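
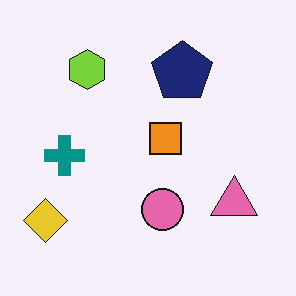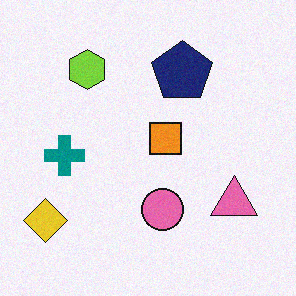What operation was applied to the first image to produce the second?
The image was degraded with subtle gaussian noise.

Random speckle covers the whole image, including the flat background.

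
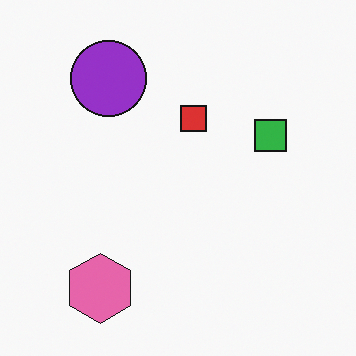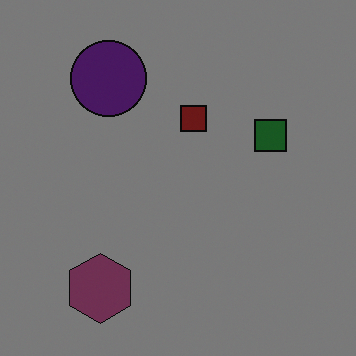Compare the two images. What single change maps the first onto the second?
The second image is the first darkened a lot.

Every pixel — background and shapes alike — is uniformly darkened.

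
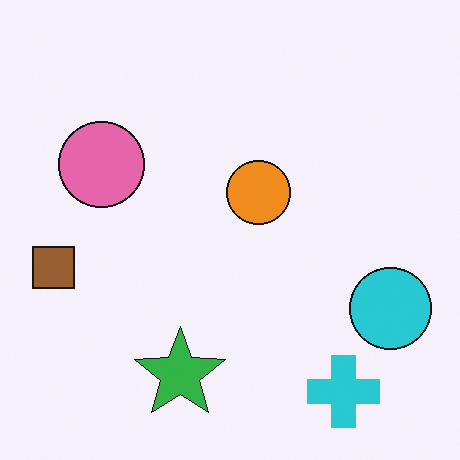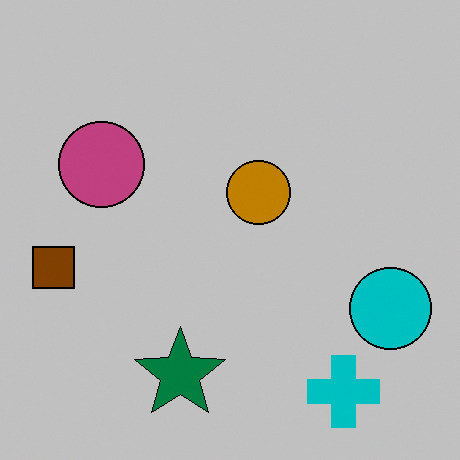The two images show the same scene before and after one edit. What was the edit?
The second image is the first aggressively posterized.

Each flat color has snapped to a coarser quantized level — most visibly, the near-white background has dropped to a flat grey.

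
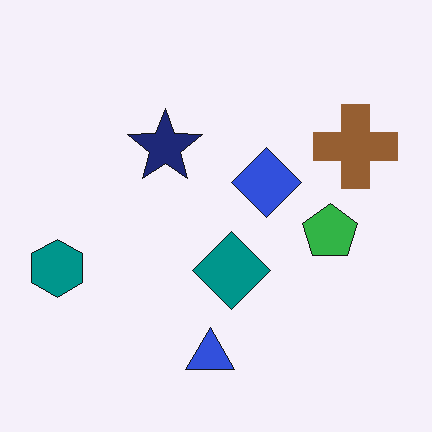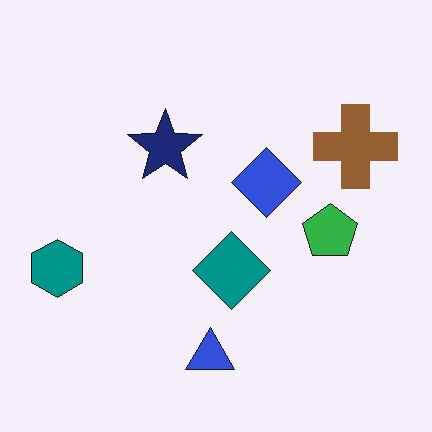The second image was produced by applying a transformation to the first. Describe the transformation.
JPEG-compressed with visible artifacts.

Blocky 8×8 compression artifacts appear around shape edges and the flat background shows ringing — characteristic JPEG degradation.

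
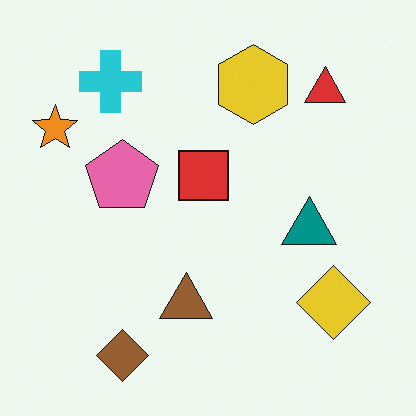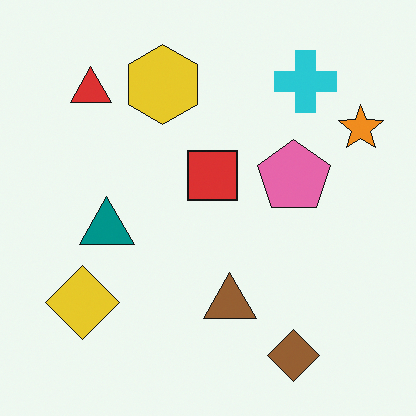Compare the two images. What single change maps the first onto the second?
Flipped horizontally (left ↔ right).

The orange star is in the top-left of the first image and the top-right of the second — shapes on opposite sides of the vertical midline have swapped in a mirror flip.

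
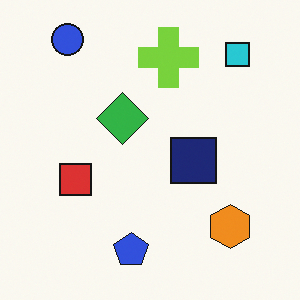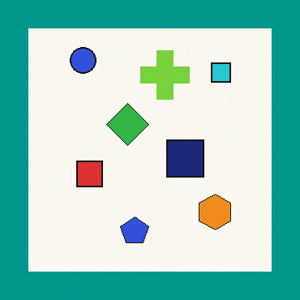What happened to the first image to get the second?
It was framed with a teal border.

A solid teal frame runs around the edge of the second image, with the content slightly shrunk inside it.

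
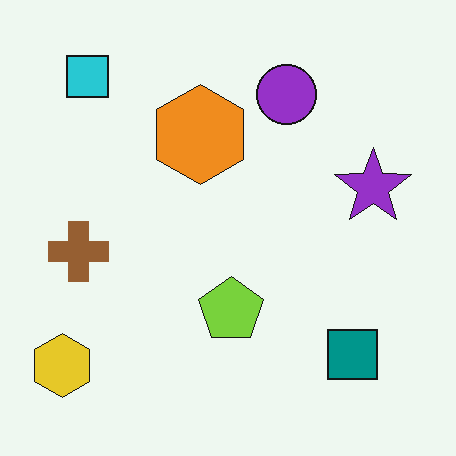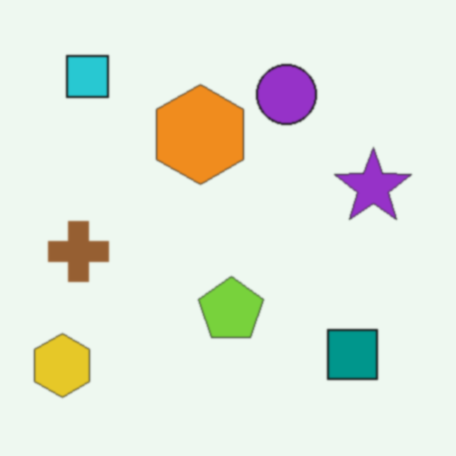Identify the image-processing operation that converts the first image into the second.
This is the original image slightly softened.

Shape edges and outlines are uniformly softened across the whole image.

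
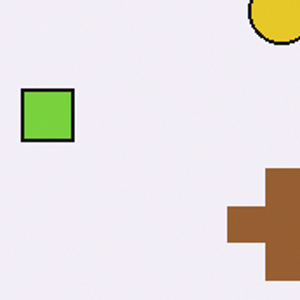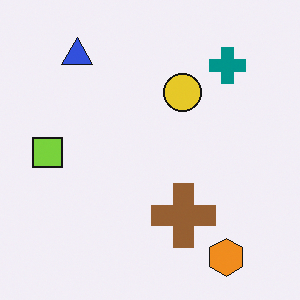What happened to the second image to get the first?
The first image is the second cropped to a noticeably smaller region and rescaled.

The visible shapes are larger and the field of view is narrower; shapes near the original edges may be partly or wholly outside the frame — a crop-and-rescale.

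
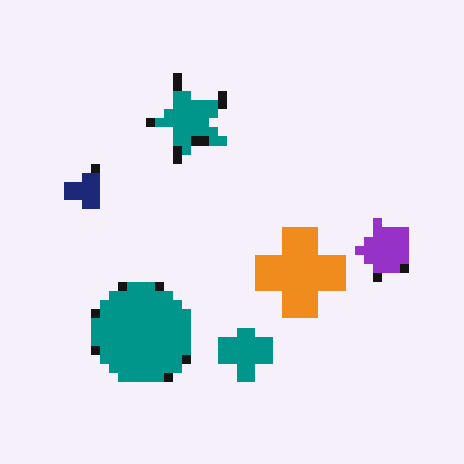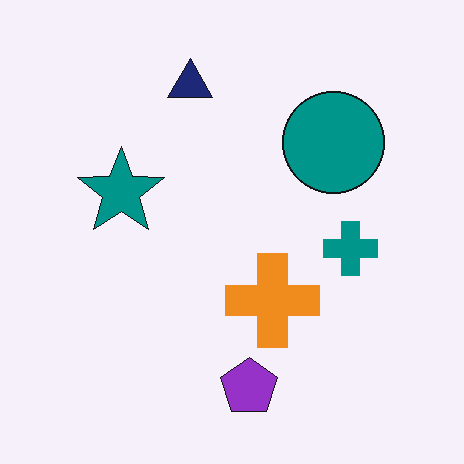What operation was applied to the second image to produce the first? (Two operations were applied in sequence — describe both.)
This is the original image coarsely pixelated, then transposed (reflected across the top-left ↔ bottom-right diagonal).

Shapes are reduced to large square blocks; fine edges and outlines are lost — a downscale-then-upscale (mosaic) effect. Shapes have swapped their row and column positions — what was in the top-right is now in the bottom-left — a diagonal reflection.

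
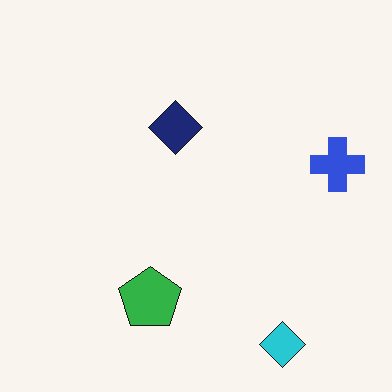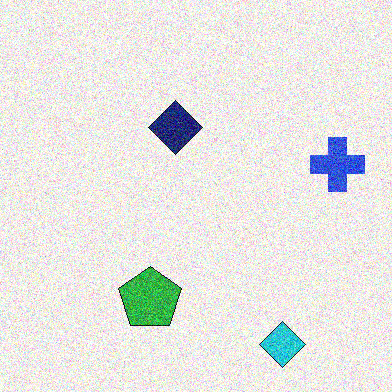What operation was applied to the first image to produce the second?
The image was degraded with heavy additive noise.

Random speckle covers the whole image, including the flat background.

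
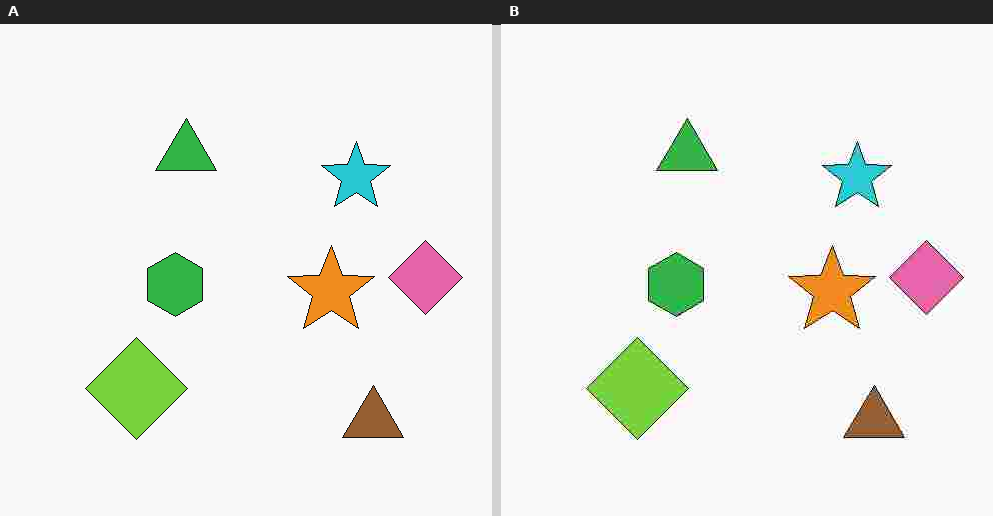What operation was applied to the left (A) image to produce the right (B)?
It was heavily JPEG-compressed with obvious blocking artifacts.

Blocky 8×8 compression artifacts appear around shape edges and the flat background shows ringing — characteristic JPEG degradation.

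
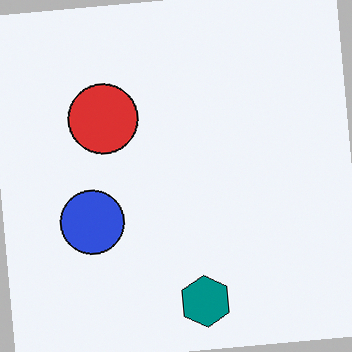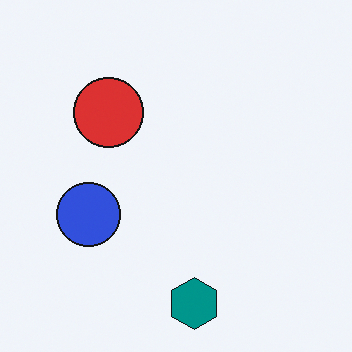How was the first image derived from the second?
The transformation is: rotated counter-clockwise by a small amount.

Every shape is tilted by the same angle and the image corners show triangular fill wedges — a whole-image rotation by a non-right angle.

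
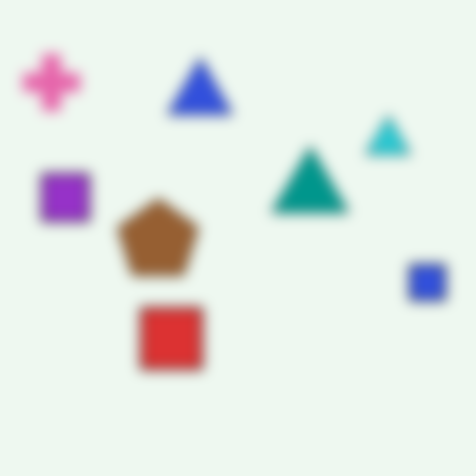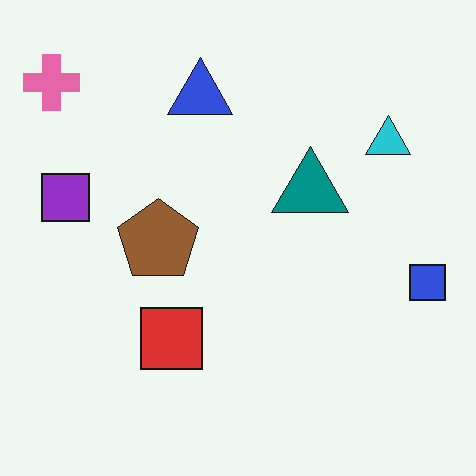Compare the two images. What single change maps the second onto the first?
It was heavily blurred.

Shape edges and outlines are uniformly softened across the whole image.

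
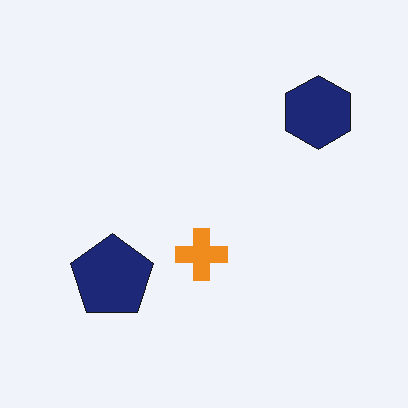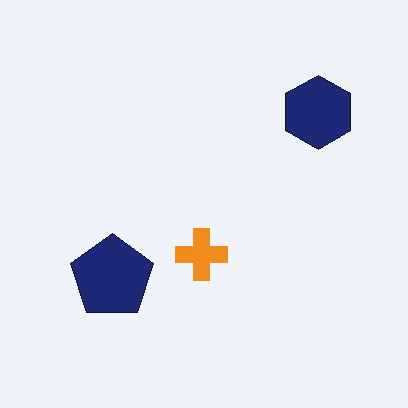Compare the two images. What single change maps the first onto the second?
JPEG-compressed with visible artifacts.

Blocky 8×8 compression artifacts appear around shape edges and the flat background shows ringing — characteristic JPEG degradation.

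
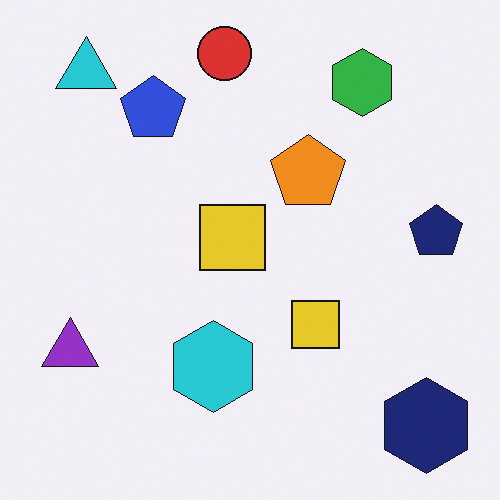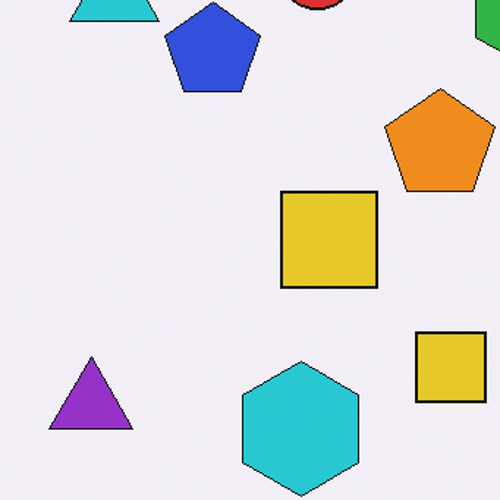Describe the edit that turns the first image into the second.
The second image is the first cropped slightly and scaled back up.

The visible shapes are larger and the field of view is narrower; shapes near the original edges may be partly or wholly outside the frame — a crop-and-rescale.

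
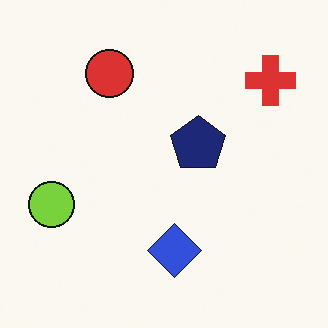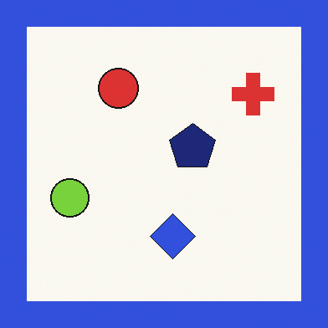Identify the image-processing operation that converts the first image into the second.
The transformation is: framed with a blue border.

A solid blue frame runs around the edge of the second image, with the content slightly shrunk inside it.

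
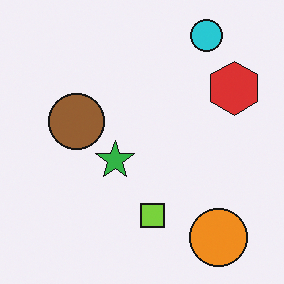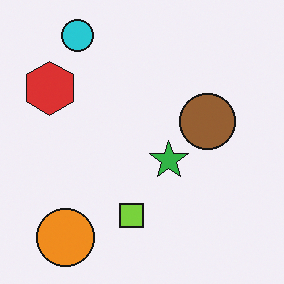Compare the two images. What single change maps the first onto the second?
The image was flipped horizontally (left ↔ right).

The red hexagon is in the top-right of the first image and the top-left of the second — shapes on opposite sides of the vertical midline have swapped in a mirror flip.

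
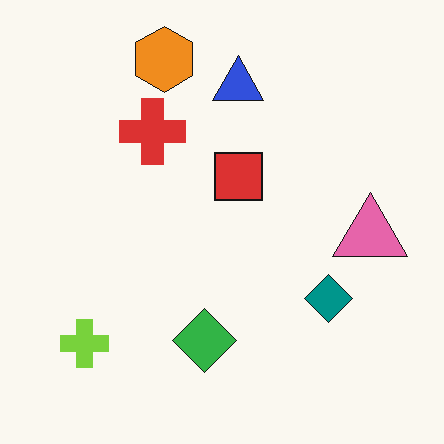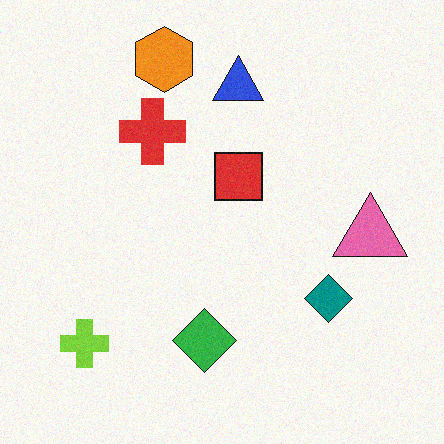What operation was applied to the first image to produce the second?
The image was degraded with light additive noise.

Random speckle covers the whole image, including the flat background.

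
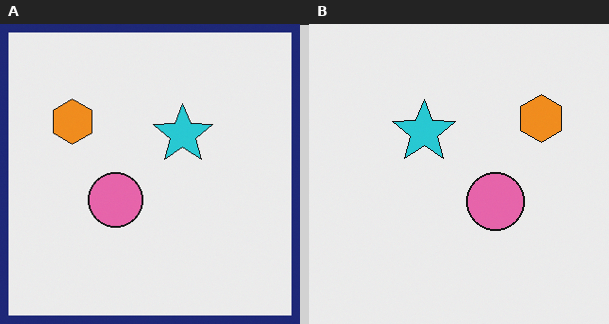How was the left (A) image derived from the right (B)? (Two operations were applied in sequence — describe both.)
The transformation is: flipped horizontally (left ↔ right), then framed with a navy border.

The orange hexagon is in the top-right of the right (B) image and the top-left of the left (A) — shapes on opposite sides of the vertical midline have swapped in a mirror flip. A solid navy frame runs around the edge of the left (A) image, with the content slightly shrunk inside it.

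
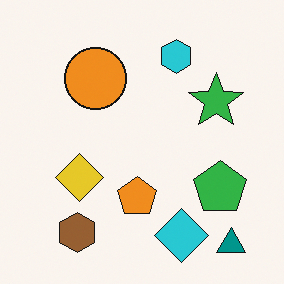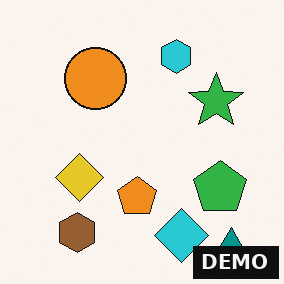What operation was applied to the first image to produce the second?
The transformation is: watermarked with the text "DEMO" in the lower-right corner.

A dark label reading "DEMO" appears in the lower-right corner.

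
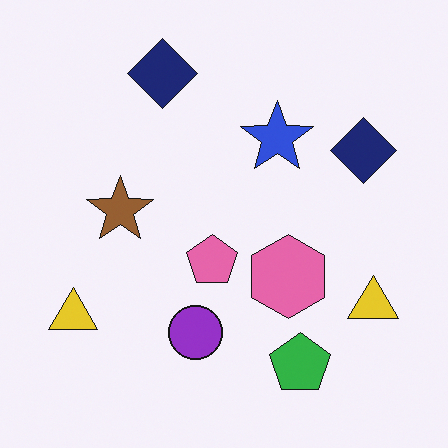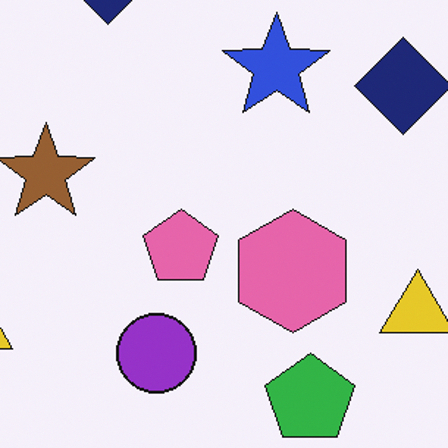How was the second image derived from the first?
Cropped slightly and scaled back up.

The visible shapes are larger and the field of view is narrower; shapes near the original edges may be partly or wholly outside the frame — a crop-and-rescale.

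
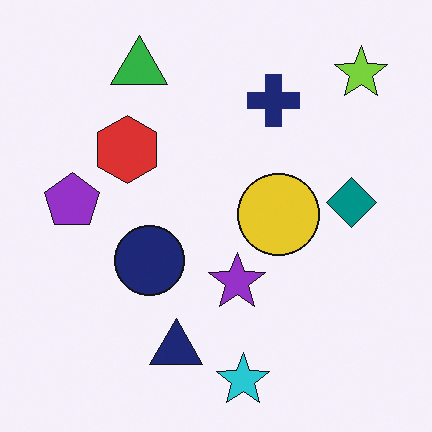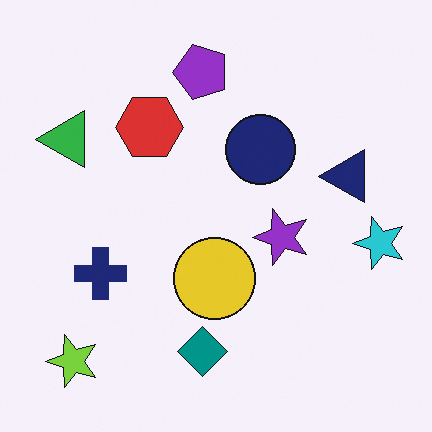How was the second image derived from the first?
This is the original image transposed (reflected across the top-left ↔ bottom-right diagonal).

Shapes have swapped their row and column positions — what was in the top-right is now in the bottom-left — a diagonal reflection.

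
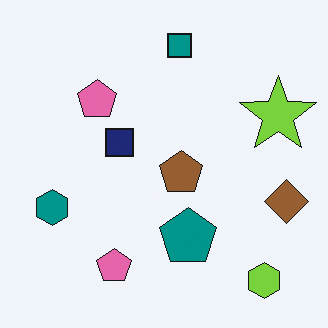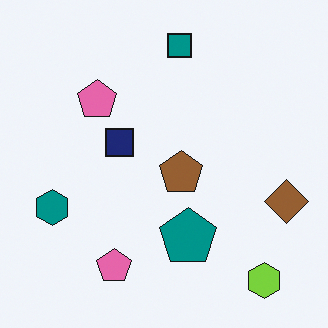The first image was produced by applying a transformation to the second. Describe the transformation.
Overlaid with an additional lime star.

A lime star appears in the first image that is absent from the second.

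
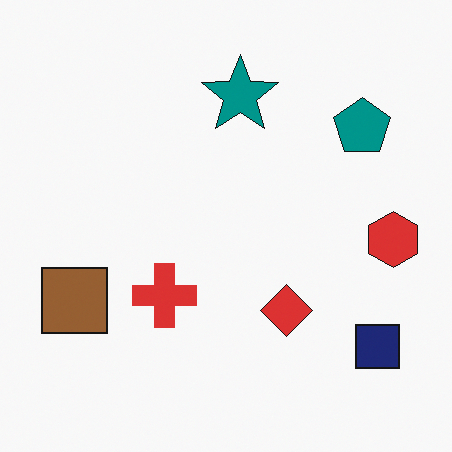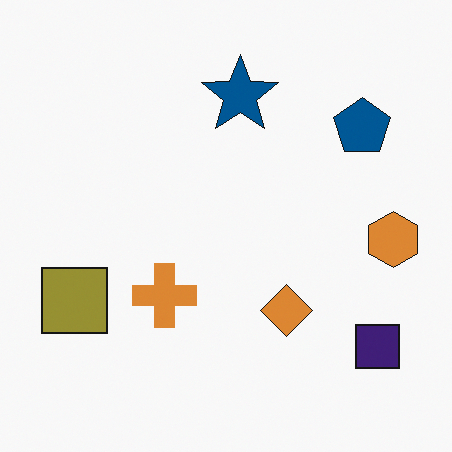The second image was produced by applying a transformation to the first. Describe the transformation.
It was hue-shifted slightly.

Every shape's color has rotated by the same amount around the hue wheel — a uniform hue shift.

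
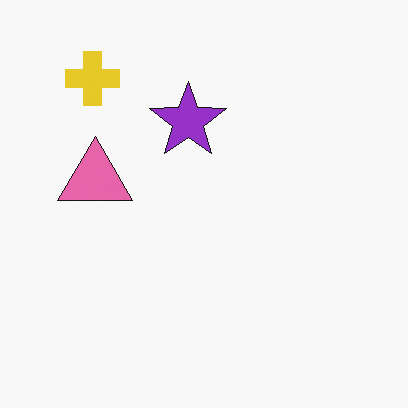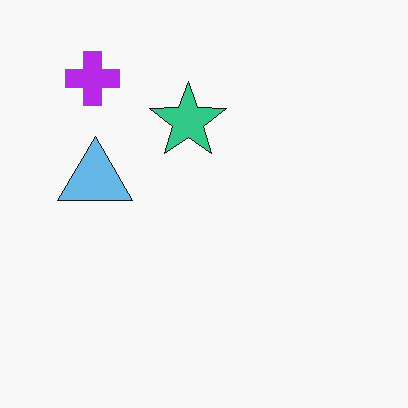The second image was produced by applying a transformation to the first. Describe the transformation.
The second image is the first hue-shifted by a large amount.

Every shape's color has rotated by the same amount around the hue wheel — a uniform hue shift.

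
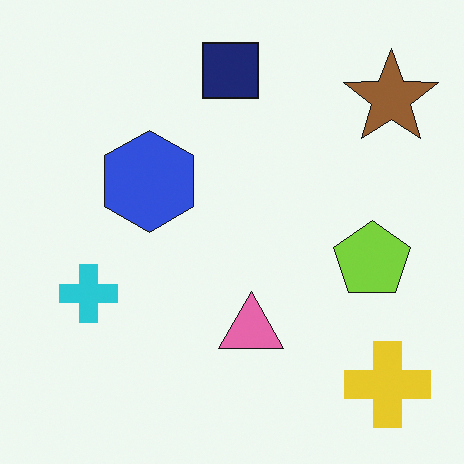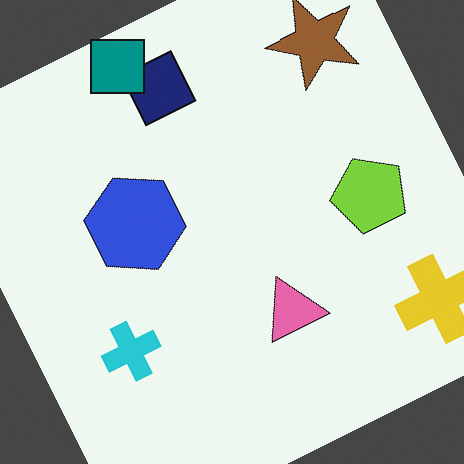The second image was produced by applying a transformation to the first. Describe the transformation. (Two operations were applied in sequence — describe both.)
The transformation is: rotated counter-clockwise by a clearly visible amount, then overlaid with an additional teal square.

Every shape is tilted by the same angle and the image corners show triangular fill wedges — a whole-image rotation by a non-right angle. A teal square appears in the second image that is absent from the first.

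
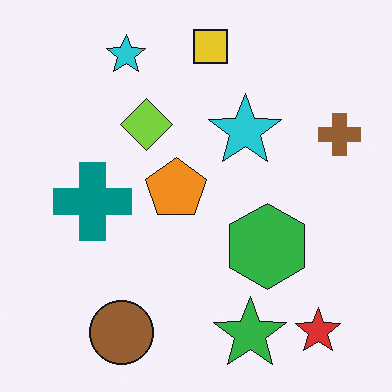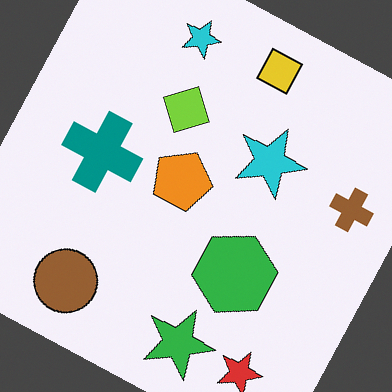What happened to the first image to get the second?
The second image is the first rotated clockwise by a clearly visible amount.

Every shape is tilted by the same angle and the image corners show triangular fill wedges — a whole-image rotation by a non-right angle.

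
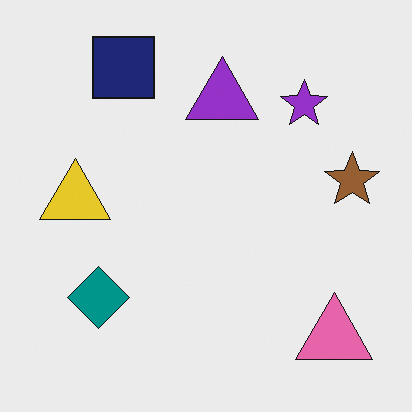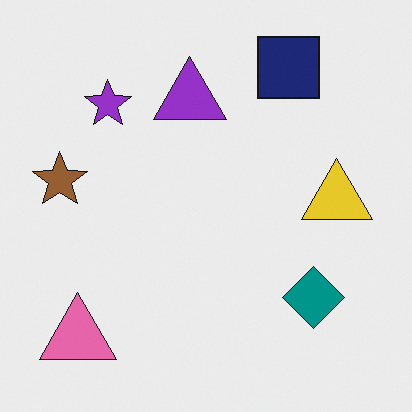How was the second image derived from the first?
It was flipped horizontally (left ↔ right).

The brown star is in the right of the first image and the left of the second — shapes on opposite sides of the vertical midline have swapped in a mirror flip.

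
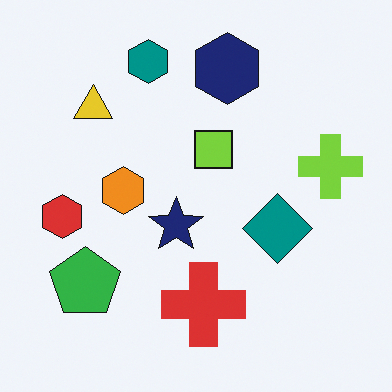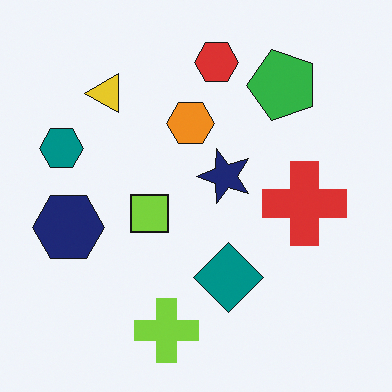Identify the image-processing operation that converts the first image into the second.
The image was transposed (reflected across the top-left ↔ bottom-right diagonal).

Shapes have swapped their row and column positions — what was in the top-right is now in the bottom-left — a diagonal reflection.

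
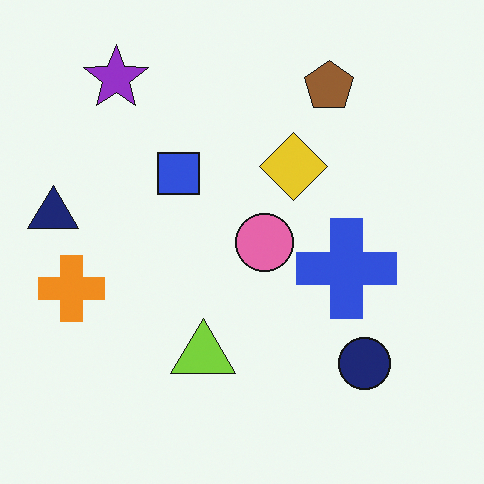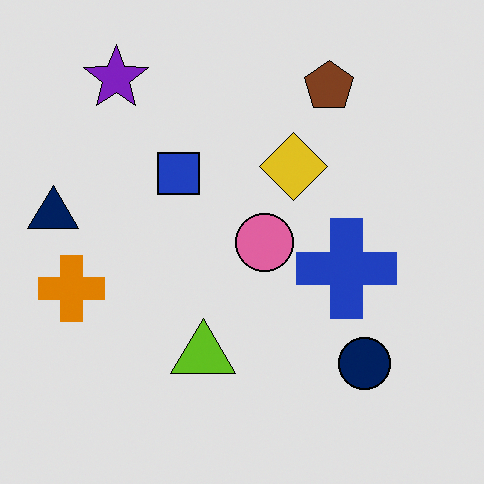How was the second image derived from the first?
The transformation is: moderately posterized.

Each flat color has snapped to a coarser quantized level — most visibly, the near-white background has dropped to a flat grey.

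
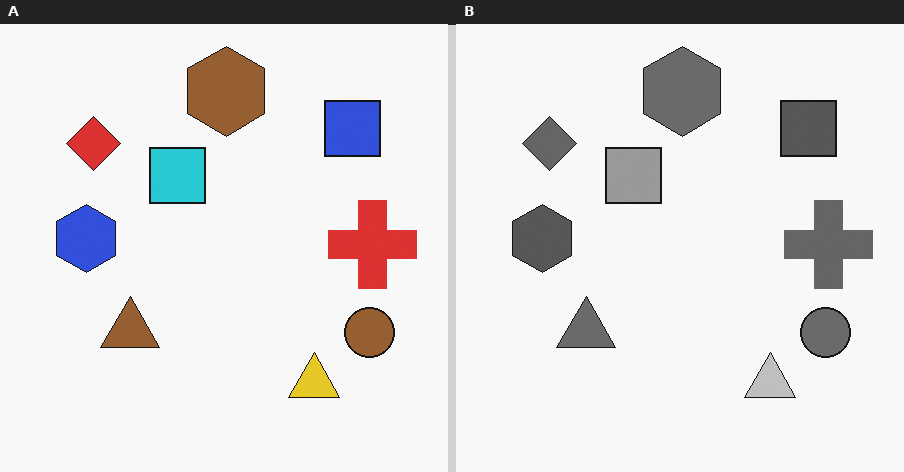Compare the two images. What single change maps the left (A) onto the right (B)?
The transformation is: converted to grayscale.

All color is removed — every shape is now a shade of grey.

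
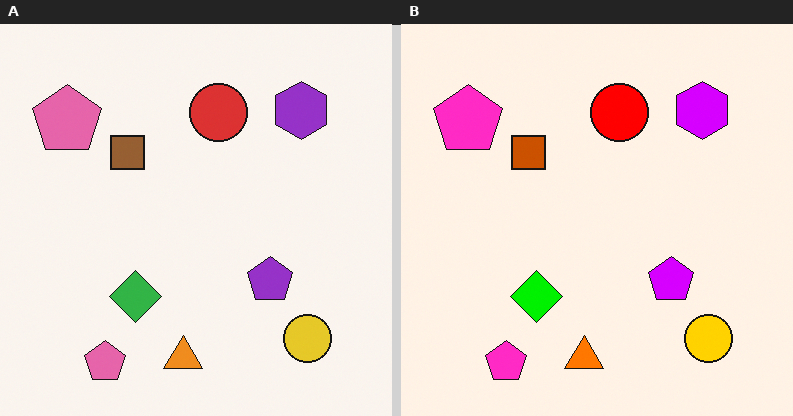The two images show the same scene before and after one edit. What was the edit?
Made much more vivid (saturation change).

All colors are more vivid — a global saturation change.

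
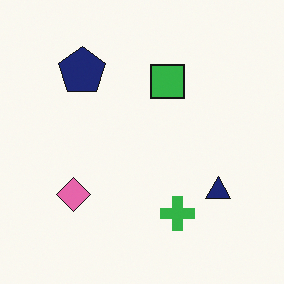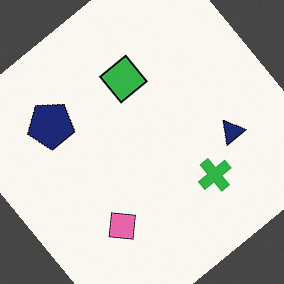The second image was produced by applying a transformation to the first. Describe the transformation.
It was rotated counter-clockwise by a large amount — several tens of degrees.

Every shape is tilted by the same angle and the image corners show triangular fill wedges — a whole-image rotation by a non-right angle.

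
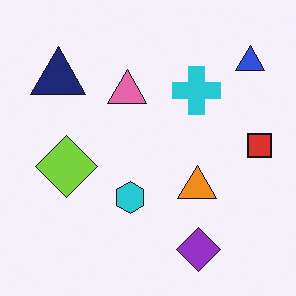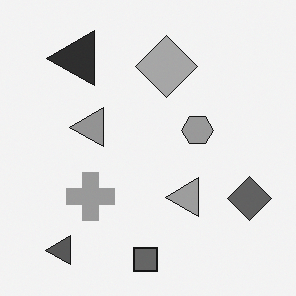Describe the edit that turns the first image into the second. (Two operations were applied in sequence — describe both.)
Converted to grayscale, then transposed (reflected across the top-left ↔ bottom-right diagonal).

All color is removed — every shape is now a shade of grey. Shapes have swapped their row and column positions — what was in the top-right is now in the bottom-left — a diagonal reflection.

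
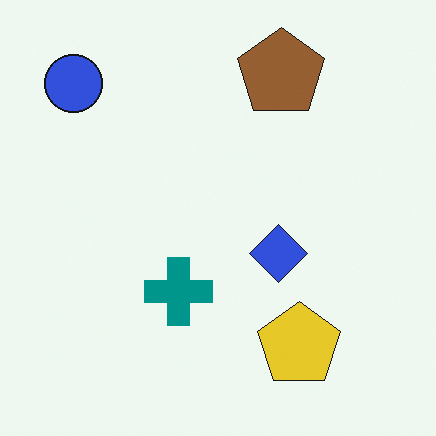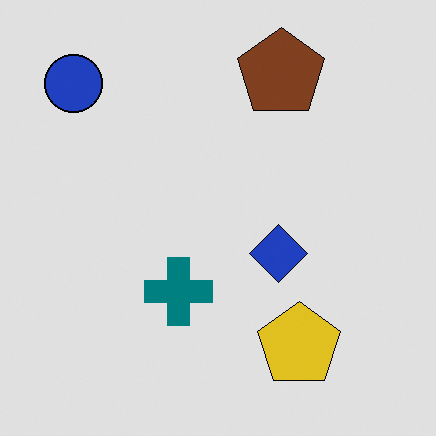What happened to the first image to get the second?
It was posterized to a reduced palette.

Each flat color has snapped to a coarser quantized level — most visibly, the near-white background has dropped to a flat grey.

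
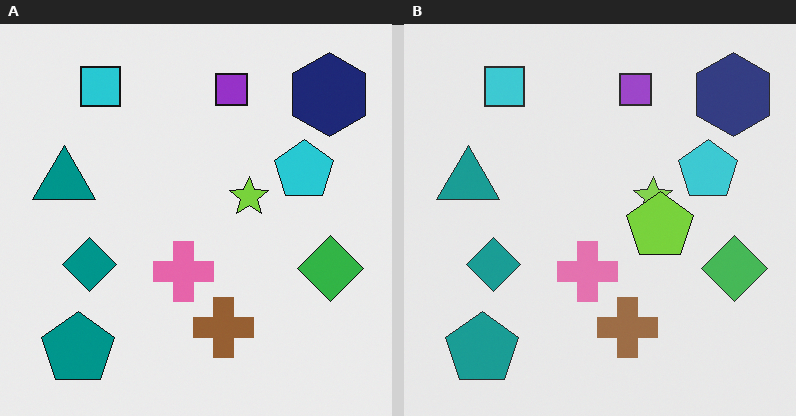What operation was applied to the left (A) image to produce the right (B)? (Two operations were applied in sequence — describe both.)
This is the original image given slightly reduced contrast, then overlaid with an additional lime pentagon.

Tones are pushed toward mid-grey across the whole image — a global contrast change. A lime pentagon appears in the right (B) image that is absent from the left (A).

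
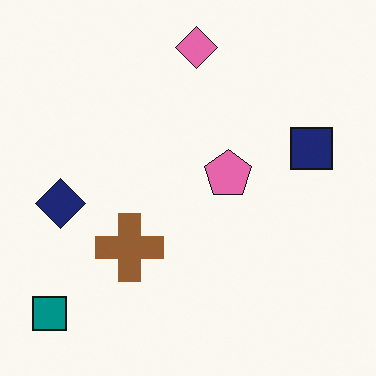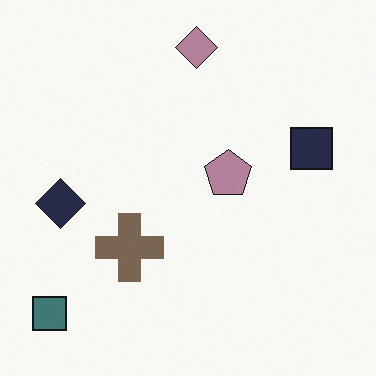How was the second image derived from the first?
This is the original image heavily desaturated.

All colors are more muted and greyish — a global saturation change.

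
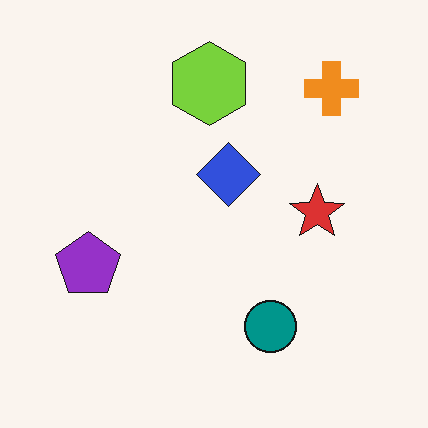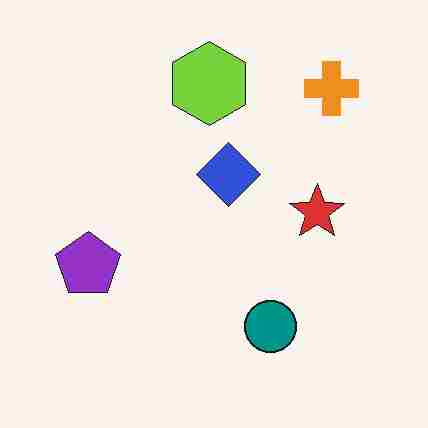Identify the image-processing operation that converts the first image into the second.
This is the original image degraded with heavy JPEG compression.

Blocky 8×8 compression artifacts appear around shape edges and the flat background shows ringing — characteristic JPEG degradation.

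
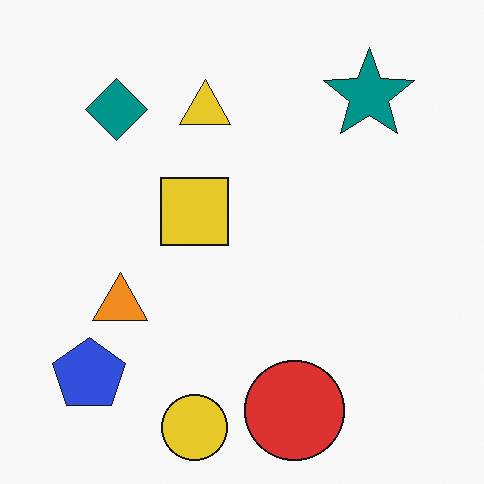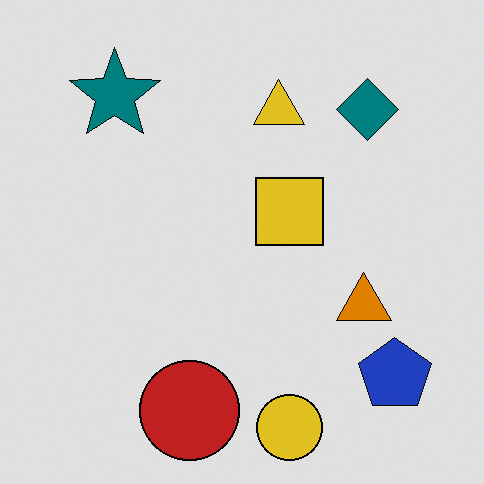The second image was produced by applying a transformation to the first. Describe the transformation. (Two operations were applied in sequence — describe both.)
The image was flipped horizontally (left ↔ right), then posterized to a reduced palette.

The blue pentagon is in the bottom-left of the first image and the bottom-right of the second — shapes on opposite sides of the vertical midline have swapped in a mirror flip. Each flat color has snapped to a coarser quantized level — most visibly, the near-white background has dropped to a flat grey.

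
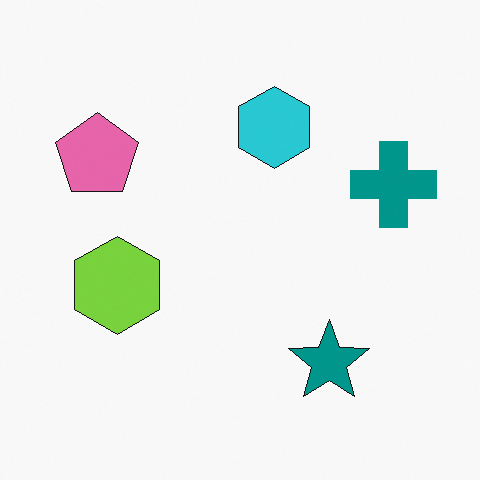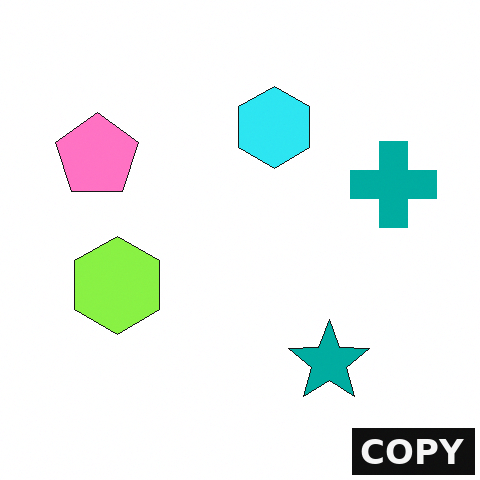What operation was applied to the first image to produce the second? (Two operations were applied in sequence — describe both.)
This is the original image brightened a little, then watermarked with the text "COPY" in the lower-right corner.

Every pixel — background and shapes alike — is uniformly brightened. A dark label reading "COPY" appears in the lower-right corner.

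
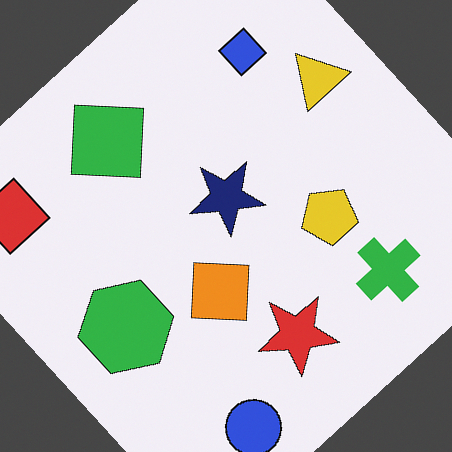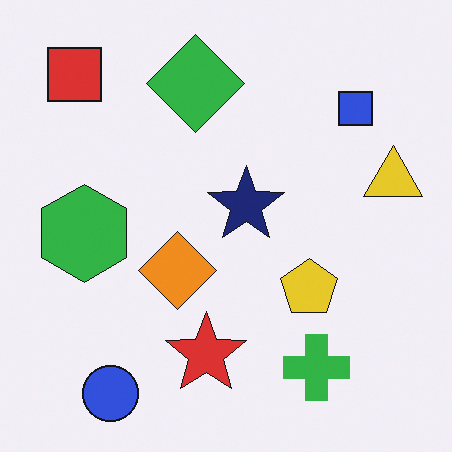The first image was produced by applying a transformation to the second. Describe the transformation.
This is the original image rotated counter-clockwise by a large amount — several tens of degrees.

Every shape is tilted by the same angle and the image corners show triangular fill wedges — a whole-image rotation by a non-right angle.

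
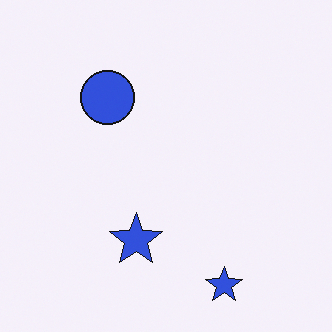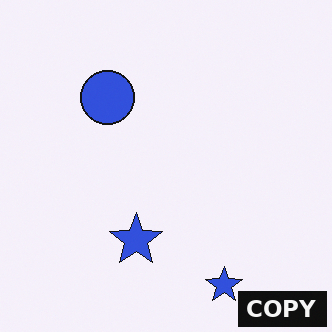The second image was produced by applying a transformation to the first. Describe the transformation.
This is the original image watermarked with the text "COPY" in the lower-right corner.

A dark label reading "COPY" appears in the lower-right corner.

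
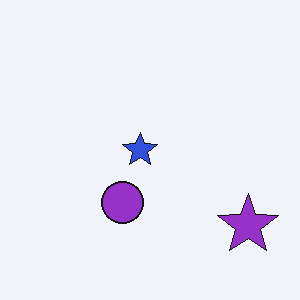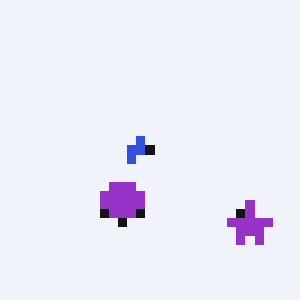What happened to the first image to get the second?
The transformation is: heavily pixelated into large blocks.

Shapes are reduced to large square blocks; fine edges and outlines are lost — a downscale-then-upscale (mosaic) effect.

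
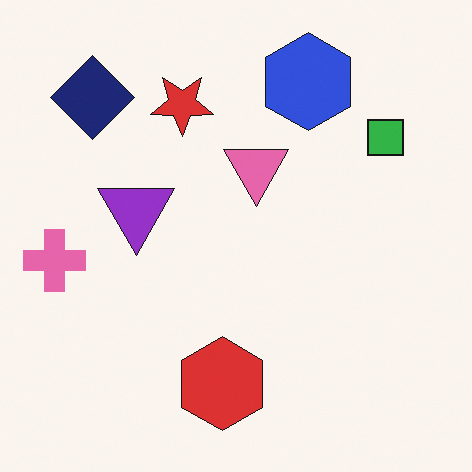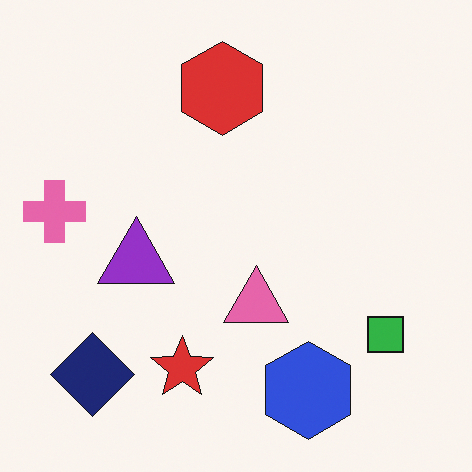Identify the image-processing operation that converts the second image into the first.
The image was flipped vertically (top ↔ bottom).

The blue hexagon is in the bottom of the second image and the top of the first — shapes on opposite sides of the horizontal midline have swapped in a mirror flip.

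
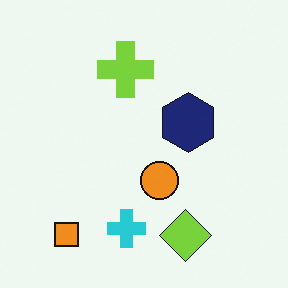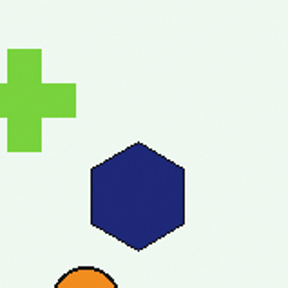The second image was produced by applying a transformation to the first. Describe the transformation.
It was cropped to a noticeably smaller region and rescaled.

The visible shapes are larger and the field of view is narrower; shapes near the original edges may be partly or wholly outside the frame — a crop-and-rescale.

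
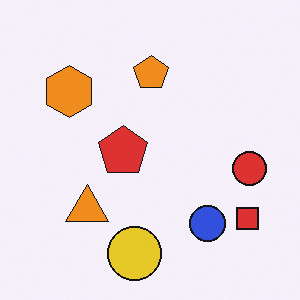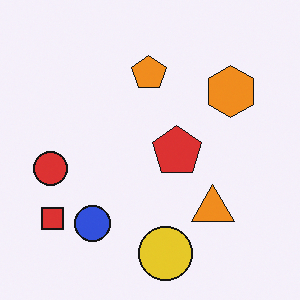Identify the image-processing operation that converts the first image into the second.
This is the original image flipped horizontally (left ↔ right).

The red circle is in the right of the first image and the left of the second — shapes on opposite sides of the vertical midline have swapped in a mirror flip.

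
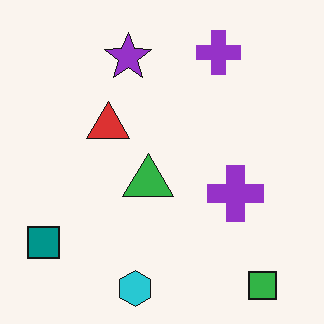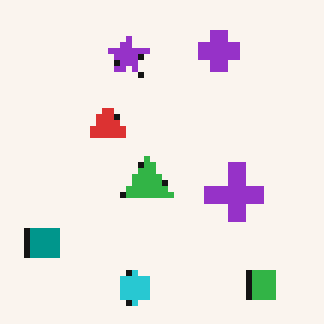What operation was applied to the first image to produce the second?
This is the original image pixelated into visible square blocks.

Shapes are reduced to large square blocks; fine edges and outlines are lost — a downscale-then-upscale (mosaic) effect.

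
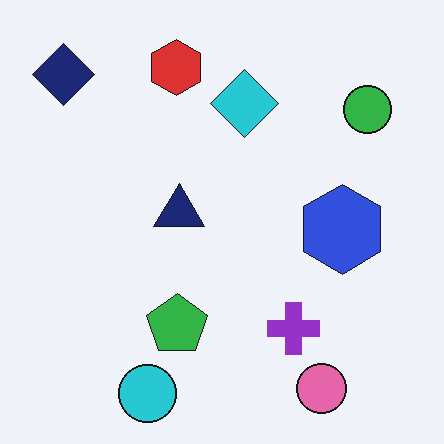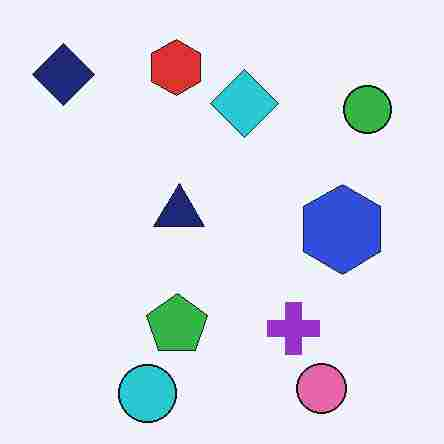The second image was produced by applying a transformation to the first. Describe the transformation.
The image was degraded with heavy JPEG compression.

Blocky 8×8 compression artifacts appear around shape edges and the flat background shows ringing — characteristic JPEG degradation.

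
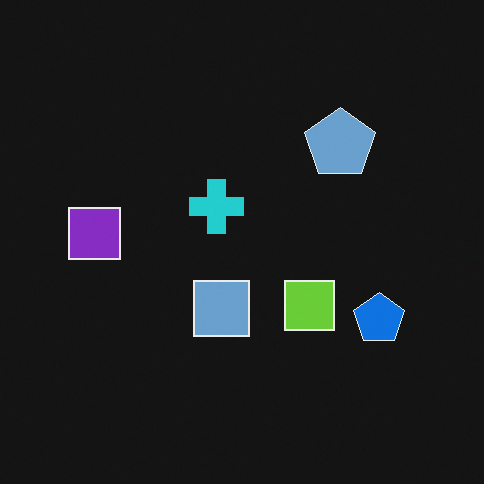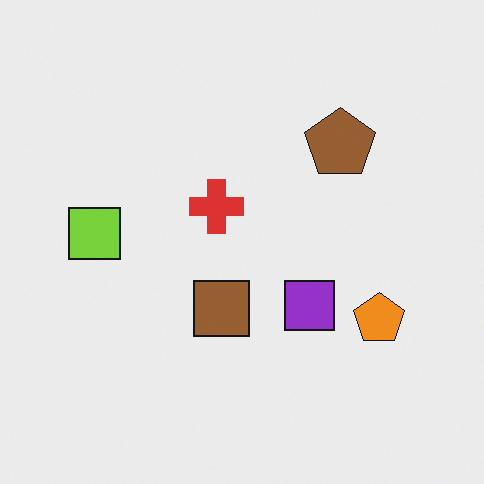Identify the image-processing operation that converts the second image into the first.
The transformation is: color-inverted (negative).

The light background has become dark and every shape's color is its complement — a photographic negative.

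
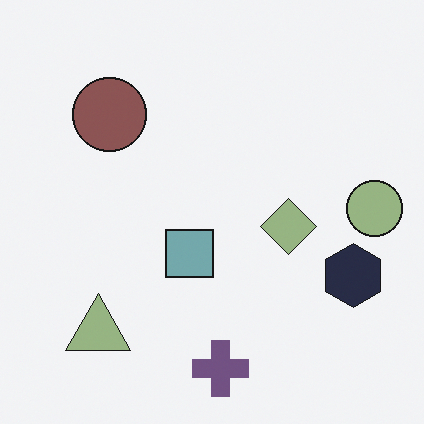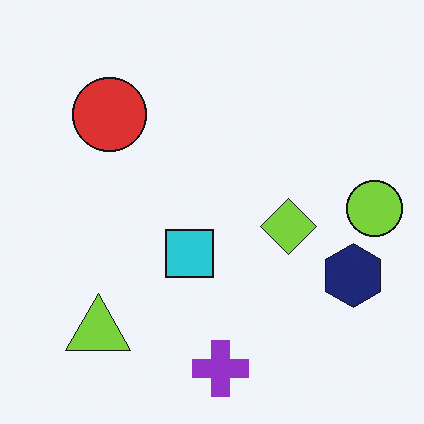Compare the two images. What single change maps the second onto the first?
The transformation is: heavily desaturated.

All colors are more muted and greyish — a global saturation change.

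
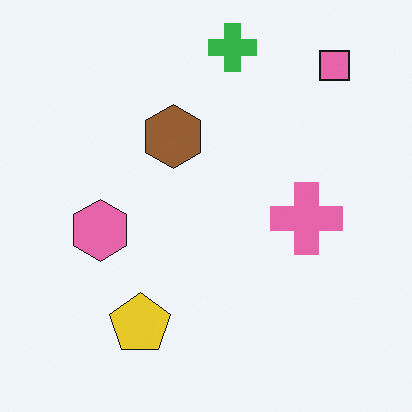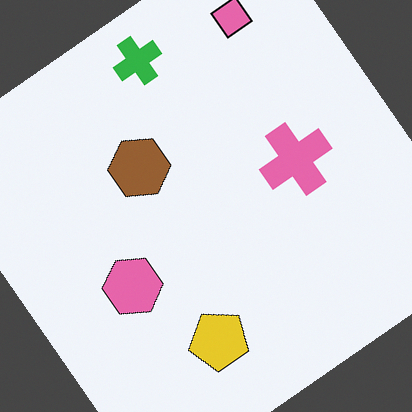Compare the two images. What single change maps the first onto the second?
It was rotated counter-clockwise by a large amount — several tens of degrees.

Every shape is tilted by the same angle and the image corners show triangular fill wedges — a whole-image rotation by a non-right angle.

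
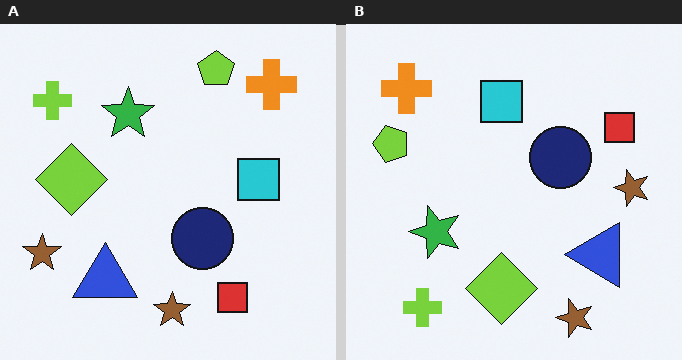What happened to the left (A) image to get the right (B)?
Rotated 90° counter-clockwise.

The orange cross sits in the top-right of the left (A) image and the top-left of the right (B) — consistent with a whole-image 90° counter-clockwise rotation.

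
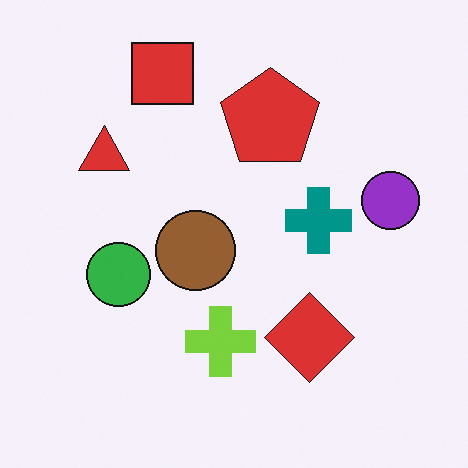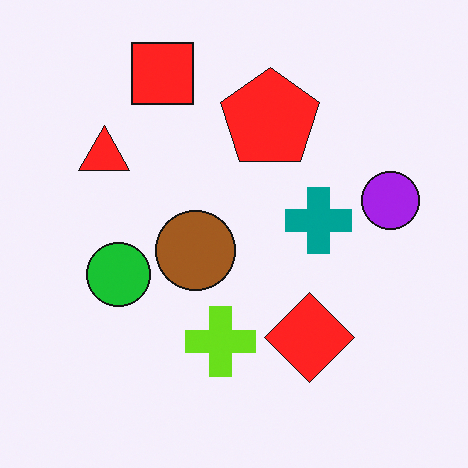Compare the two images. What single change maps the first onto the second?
The second image is the first slightly oversaturated.

All colors are more vivid — a global saturation change.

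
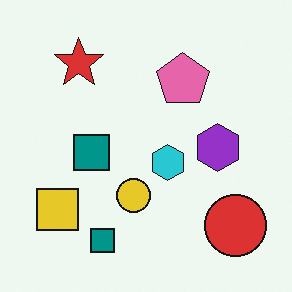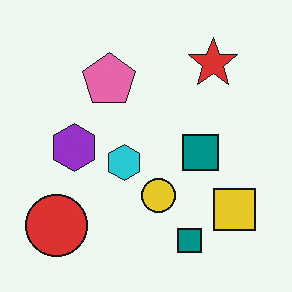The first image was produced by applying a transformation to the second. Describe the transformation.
The first image is the second flipped horizontally (left ↔ right).

The red circle is in the bottom-left of the second image and the bottom-right of the first — shapes on opposite sides of the vertical midline have swapped in a mirror flip.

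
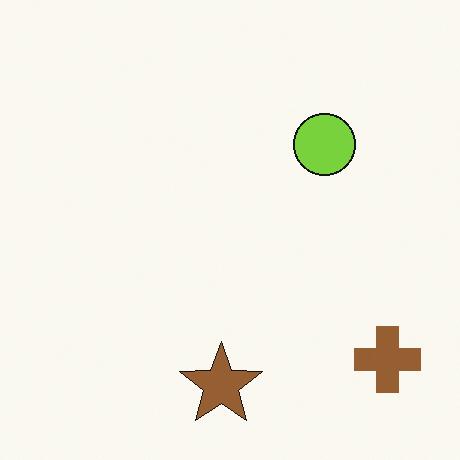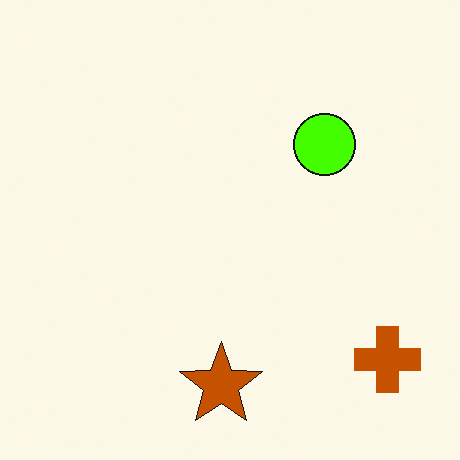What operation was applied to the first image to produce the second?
Heavily oversaturated.

All colors are more vivid — a global saturation change.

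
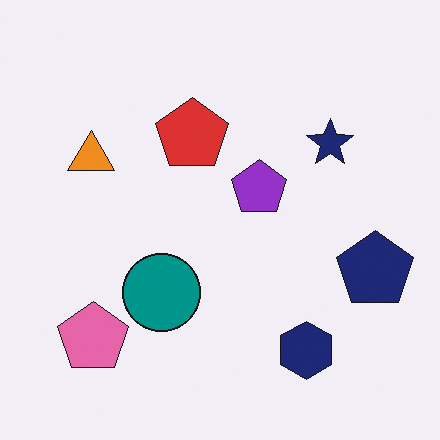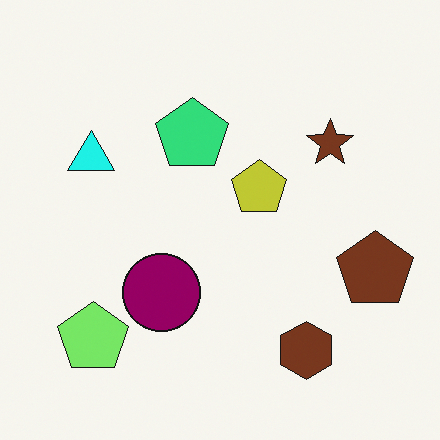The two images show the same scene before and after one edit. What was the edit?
The image was hue-shifted through roughly a third of the color wheel.

Every shape's color has rotated by the same amount around the hue wheel — a uniform hue shift.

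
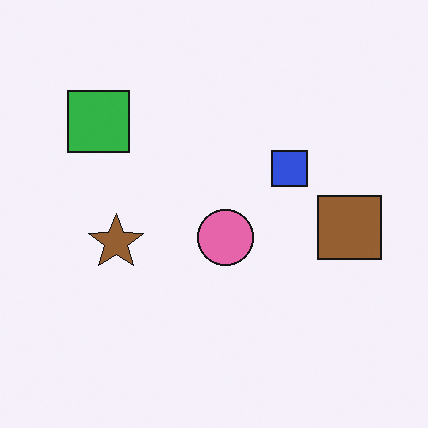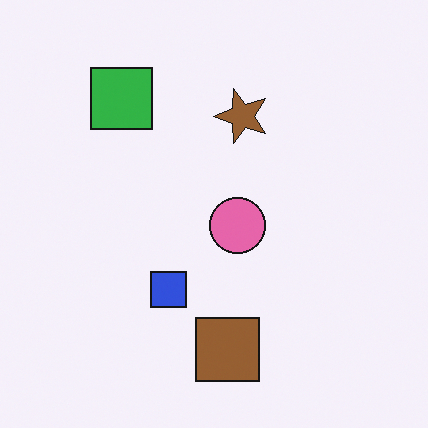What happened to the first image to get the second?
It was transposed (reflected across the top-left ↔ bottom-right diagonal).

Shapes have swapped their row and column positions — what was in the top-right is now in the bottom-left — a diagonal reflection.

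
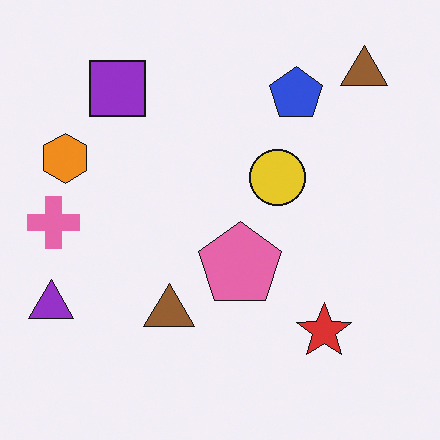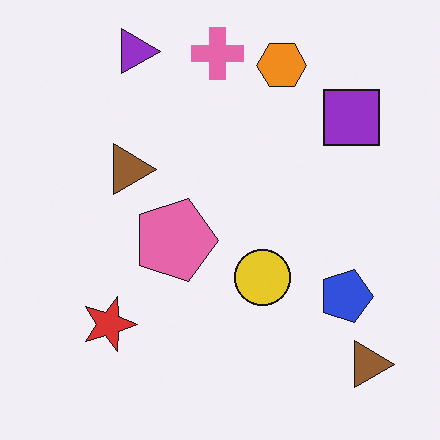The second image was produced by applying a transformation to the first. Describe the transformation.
This is the original image rotated 90° clockwise.

The purple triangle sits in the bottom-left of the first image and the top-left of the second — consistent with a whole-image 90° clockwise rotation.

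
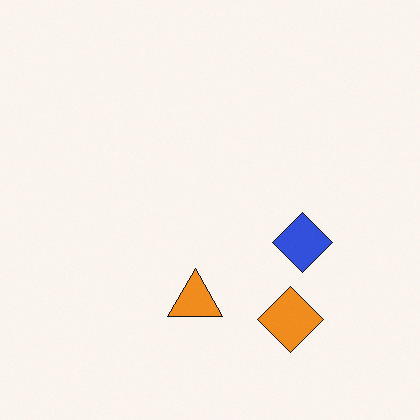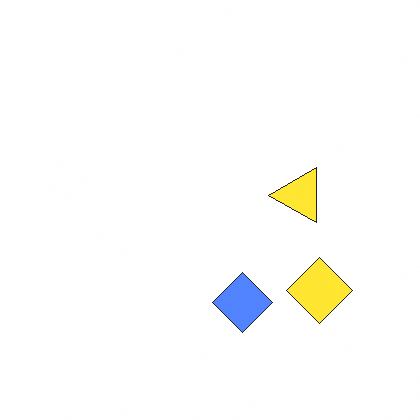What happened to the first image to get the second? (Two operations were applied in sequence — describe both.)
The transformation is: noticeably brightened, then transposed (reflected across the top-left ↔ bottom-right diagonal).

Every pixel — background and shapes alike — is uniformly brightened. Shapes have swapped their row and column positions — what was in the top-right is now in the bottom-left — a diagonal reflection.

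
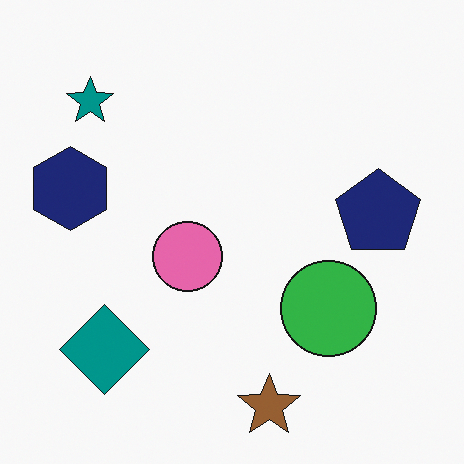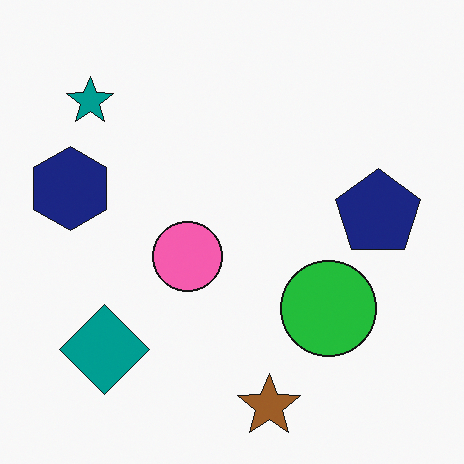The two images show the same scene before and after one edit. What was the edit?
The second image is the first slightly oversaturated.

All colors are more vivid — a global saturation change.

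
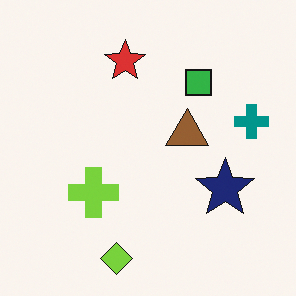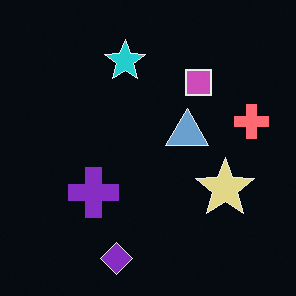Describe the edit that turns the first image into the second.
It was color-inverted (negative).

The light background has become dark and every shape's color is its complement — a photographic negative.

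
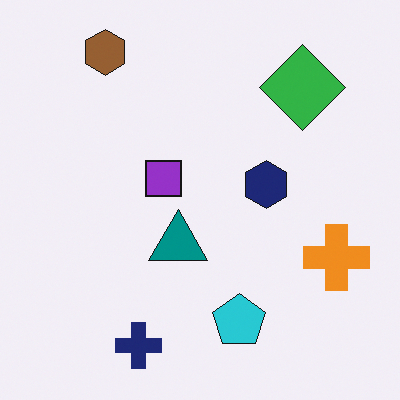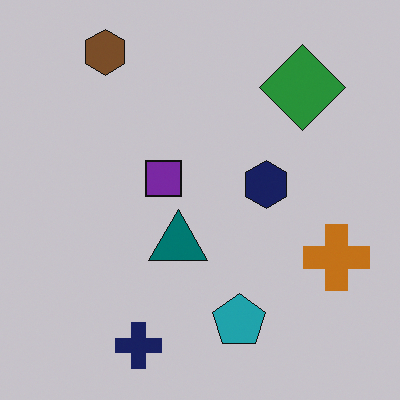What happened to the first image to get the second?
The second image is the first darkened a little.

Every pixel — background and shapes alike — is uniformly darkened.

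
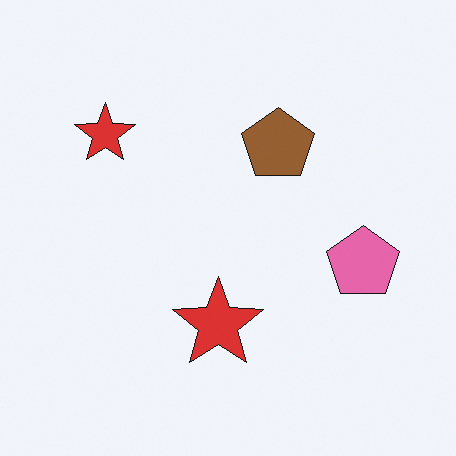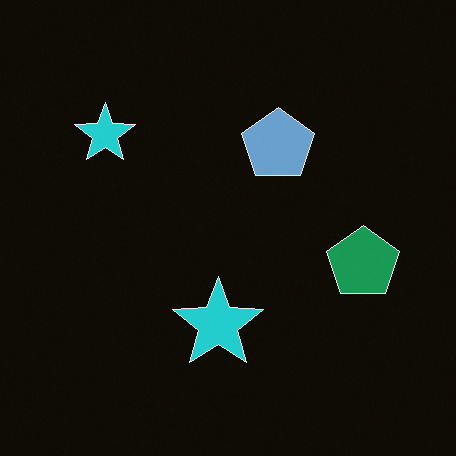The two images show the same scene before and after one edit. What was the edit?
Color-inverted (negative).

The light background has become dark and every shape's color is its complement — a photographic negative.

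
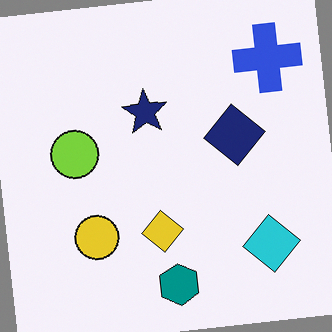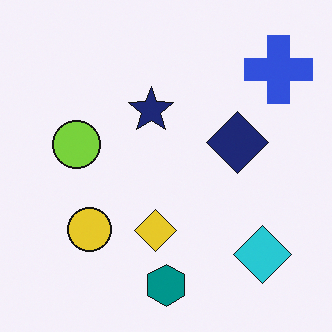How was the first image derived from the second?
Rotated counter-clockwise by a slight angle.

Every shape is tilted by the same angle and the image corners show triangular fill wedges — a whole-image rotation by a non-right angle.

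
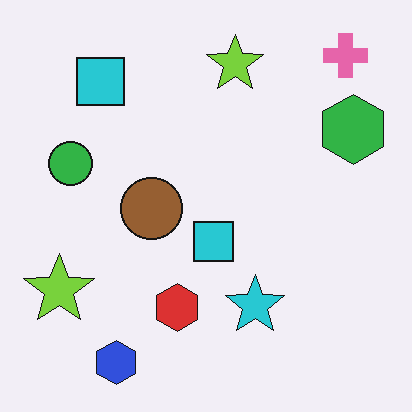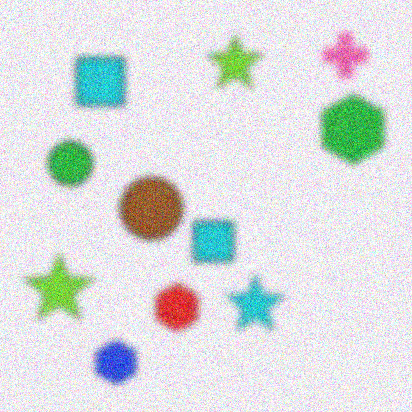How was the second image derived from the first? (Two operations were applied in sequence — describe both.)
The image was moderately blurred, then degraded with moderate additive noise.

Shape edges and outlines are uniformly softened across the whole image. Random speckle covers the whole image, including the flat background.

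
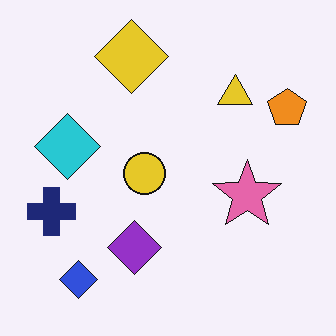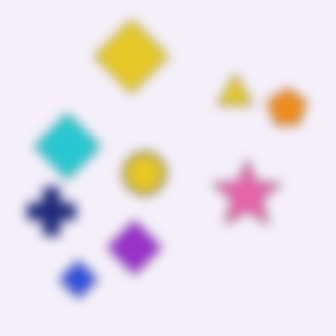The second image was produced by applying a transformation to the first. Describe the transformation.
The transformation is: strongly gaussian-blurred.

Shape edges and outlines are uniformly softened across the whole image.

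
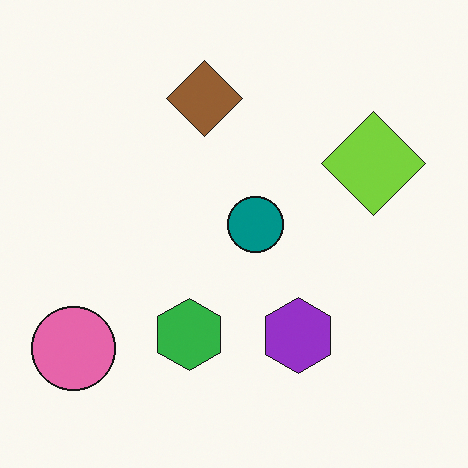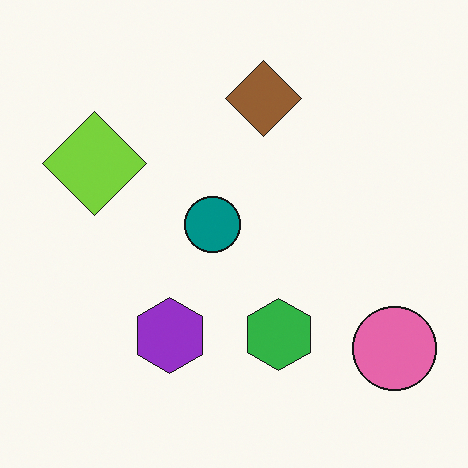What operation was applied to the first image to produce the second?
Flipped horizontally (left ↔ right).

The pink circle is in the bottom-left of the first image and the bottom-right of the second — shapes on opposite sides of the vertical midline have swapped in a mirror flip.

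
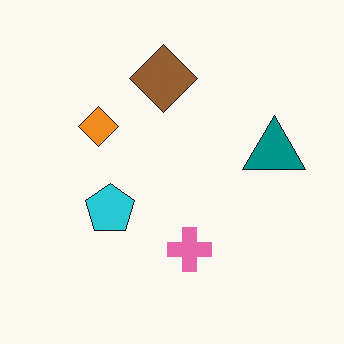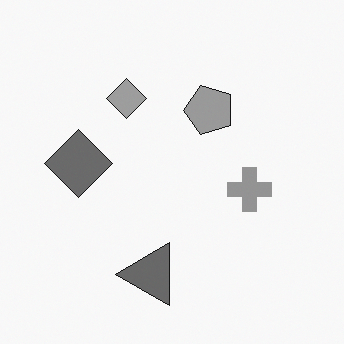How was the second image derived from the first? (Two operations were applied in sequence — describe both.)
The image was transposed (reflected across the top-left ↔ bottom-right diagonal), then converted to grayscale.

Shapes have swapped their row and column positions — what was in the top-right is now in the bottom-left — a diagonal reflection. All color is removed — every shape is now a shade of grey.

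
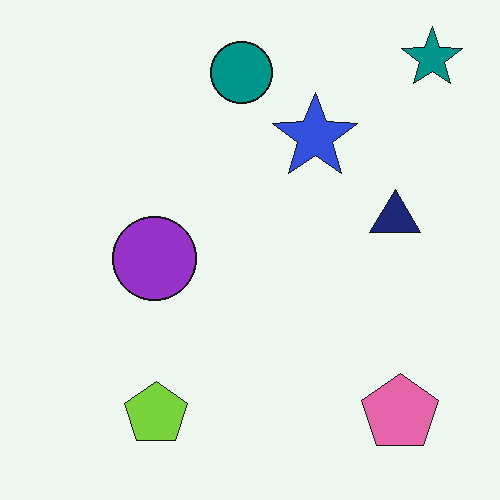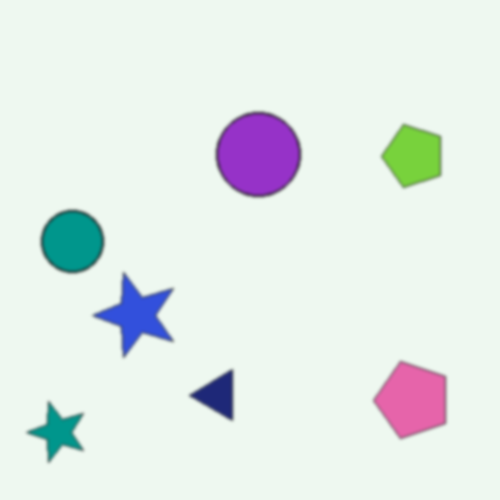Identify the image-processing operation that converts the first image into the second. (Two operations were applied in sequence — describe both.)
This is the original image transposed (reflected across the top-left ↔ bottom-right diagonal), then given a subtle gaussian blur.

Shapes have swapped their row and column positions — what was in the top-right is now in the bottom-left — a diagonal reflection. Shape edges and outlines are uniformly softened across the whole image.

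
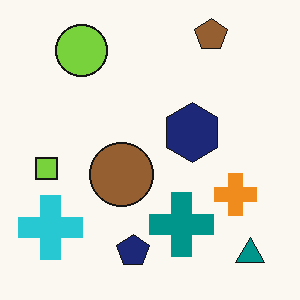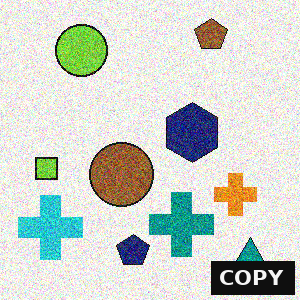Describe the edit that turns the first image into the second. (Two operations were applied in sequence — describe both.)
The second image is the first degraded with heavy additive noise, then watermarked with the text "COPY" in the lower-right corner.

Random speckle covers the whole image, including the flat background. A dark label reading "COPY" appears in the lower-right corner.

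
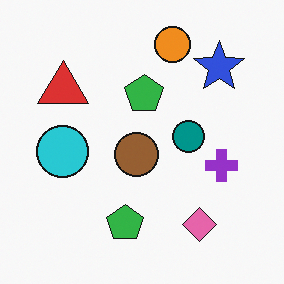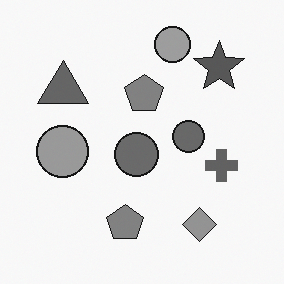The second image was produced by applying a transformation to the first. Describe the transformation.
The second image is the first converted to grayscale.

All color is removed — every shape is now a shade of grey.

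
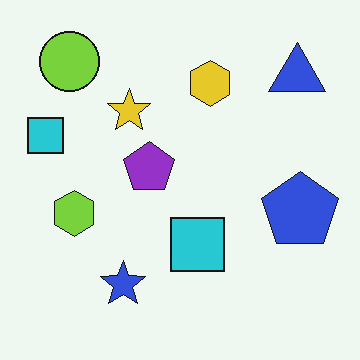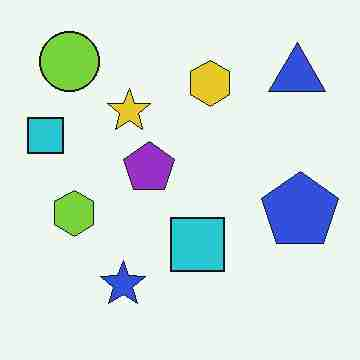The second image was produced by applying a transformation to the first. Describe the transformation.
It was degraded with heavy JPEG compression.

Blocky 8×8 compression artifacts appear around shape edges and the flat background shows ringing — characteristic JPEG degradation.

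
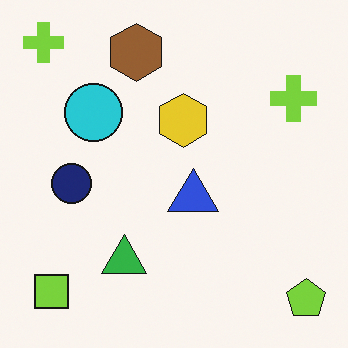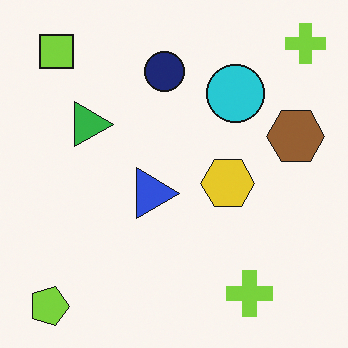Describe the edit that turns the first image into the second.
Rotated 90° clockwise.

The lime pentagon sits in the bottom-right of the first image and the bottom-left of the second — consistent with a whole-image 90° clockwise rotation.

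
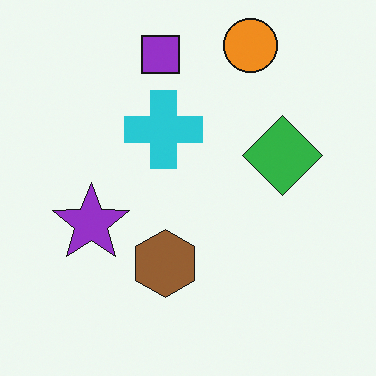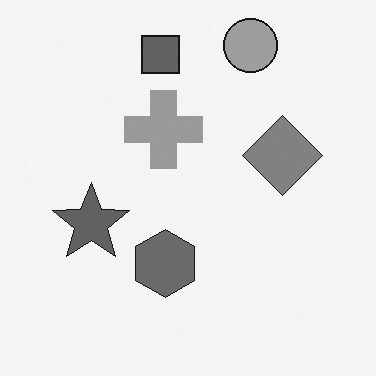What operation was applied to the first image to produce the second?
The second image is the first converted to grayscale.

All color is removed — every shape is now a shade of grey.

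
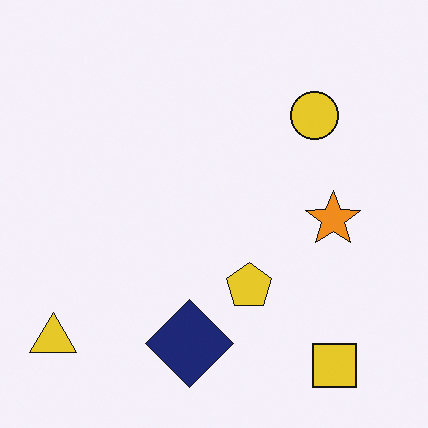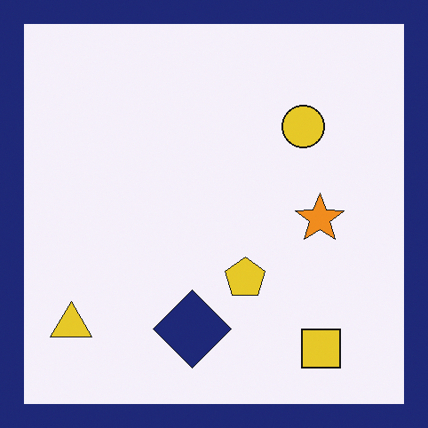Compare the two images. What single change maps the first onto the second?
It was framed with a navy border.

A solid navy frame runs around the edge of the second image, with the content slightly shrunk inside it.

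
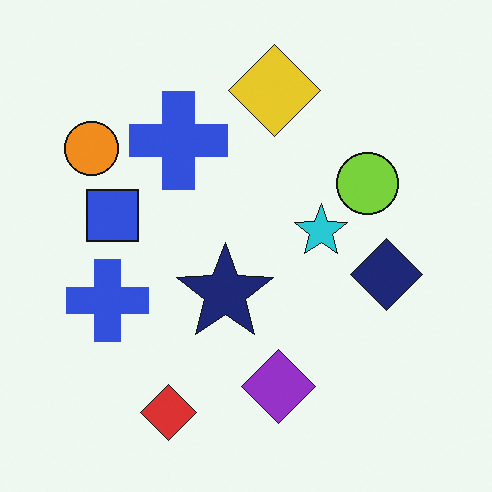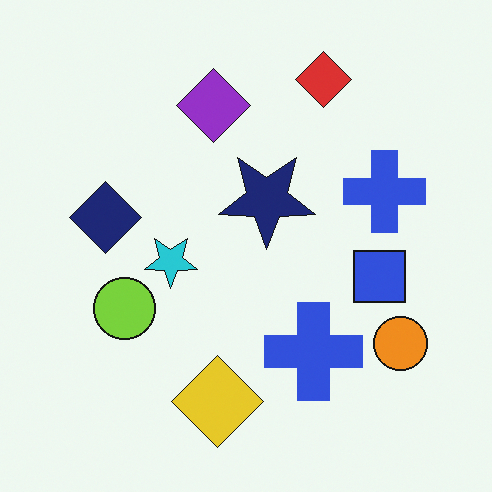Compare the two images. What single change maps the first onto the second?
The image was rotated 180°.

The red diamond sits in the bottom of the first image and the top of the second — consistent with a whole-image 180° rotation.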